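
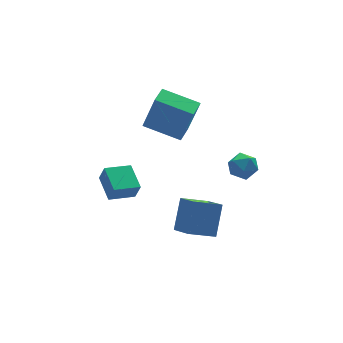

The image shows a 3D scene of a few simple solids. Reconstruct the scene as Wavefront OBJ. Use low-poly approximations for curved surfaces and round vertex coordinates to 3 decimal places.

v -0.901 -3.196 -1.026
v -0.852 -4.487 -0.324
v -0.124 -2.387 0.408
v -0.075 -3.678 1.11
v 0.455 -3.462 -1.61
v 0.504 -4.753 -0.908
v 1.232 -2.653 -0.176
v 1.281 -3.944 0.526
v -3.766 -2.13 1.58
v -3.638 -2.465 2.482
v -3.568 -0.746 2.067
v -3.44 -1.081 2.968
v -2.44 -2.239 1.352
v -2.312 -2.574 2.253
v -2.242 -0.855 1.838
v -2.114 -1.19 2.74
v -0.175 1.399 3.086
v 0.256 0.924 5.18
v 0.621 2.158 3.094
v 1.052 1.683 5.188
v 1.168 -0.003 2.492
v 1.599 -0.478 4.586
v 1.964 0.756 2.5
v 2.395 0.281 4.594
v 2.985 -1.439 1.15
v 3.586 -1.536 1.731
v 3.314 -2.644 0.609
v 3.915 -2.741 1.19
v 3.105 -2.769 1.415
v 2.901 -2.024 1.749
v 3.999 -2.156 0.591
v 3.795 -1.411 0.925
v 4.212 -1.978 1.385
v 3.66 -2.357 1.894
v 3.24 -1.823 0.446
v 2.688 -2.202 0.955
f 2 4 1
f 5 2 1
f 1 4 3
f 3 5 1
f 2 8 4
f 6 2 5
f 6 8 2
f 4 8 3
f 7 5 3
f 3 8 7
f 7 6 5
f 8 6 7
f 10 12 9
f 13 10 9
f 9 12 11
f 11 13 9
f 10 16 12
f 14 10 13
f 14 16 10
f 12 16 11
f 15 13 11
f 11 16 15
f 15 14 13
f 16 14 15
f 18 20 17
f 21 18 17
f 17 20 19
f 19 21 17
f 18 24 20
f 22 18 21
f 22 24 18
f 20 24 19
f 23 21 19
f 19 24 23
f 23 22 21
f 24 22 23
f 25 36 30
f 25 30 26
f 25 26 32
f 25 32 35
f 25 35 36
f 26 30 34
f 30 36 29
f 36 35 27
f 35 32 31
f 32 26 33
f 28 34 29
f 28 29 27
f 28 27 31
f 28 31 33
f 28 33 34
f 29 34 30
f 27 29 36
f 31 27 35
f 33 31 32
f 34 33 26



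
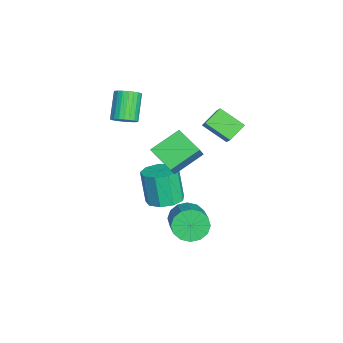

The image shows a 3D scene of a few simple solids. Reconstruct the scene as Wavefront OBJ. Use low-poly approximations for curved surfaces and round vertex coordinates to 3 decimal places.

v 2.35 -0.222 1.458
v 3.109 -0.389 2.398
v 1.505 1.187 2.391
v 2.264 1.02 3.331
v 3.416 0.86 0.789
v 4.175 0.693 1.729
v 2.571 2.269 1.722
v 3.33 2.102 2.662
v 0.011 -1.94 2.242
v 0.547 -1.877 2.733
v -0.675 -1.758 4.05
v -1.211 -1.82 3.558
v 0.501 -1.604 2.666
v -0.721 -1.485 3.983
v 0.381 -1.382 2.534
v -0.841 -1.263 3.851
v 0.204 -1.245 2.358
v -1.018 -1.126 3.674
v -0.002 -1.214 2.164
v -1.224 -1.095 3.48
v -0.206 -1.293 1.982
v -1.428 -1.174 3.298
v -0.377 -1.471 1.839
v -1.599 -1.351 3.155
v -0.489 -1.72 1.758
v -1.711 -1.6 3.074
v -0.525 -2.002 1.75
v -1.747 -1.883 3.067
v -0.479 -2.275 1.817
v -1.701 -2.156 3.134
v -0.359 -2.497 1.949
v -1.581 -2.378 3.266
v -0.182 -2.634 2.126
v -1.404 -2.515 3.442
v 0.024 -2.665 2.32
v -1.198 -2.546 3.636
v 0.228 -2.586 2.502
v -0.994 -2.467 3.818
v 0.399 -2.409 2.645
v -0.823 -2.289 3.961
v 0.511 -2.16 2.726
v -0.711 -2.04 4.042
v 2.251 1.43 -3.703
v 2.726 0.934 -4.443
v 4.524 1.214 -3.478
v 4.049 1.71 -2.737
v 2.728 1.435 -4.593
v 4.526 1.715 -3.627
v 2.603 1.935 -4.504
v 4.401 2.215 -3.538
v 2.383 2.299 -4.2
v 4.181 2.579 -3.235
v 2.128 2.431 -3.763
v 3.926 2.711 -2.798
v 1.906 2.294 -3.31
v 3.704 2.574 -2.344
v 1.776 1.926 -2.962
v 3.574 2.206 -1.997
v 1.774 1.425 -2.813
v 3.572 1.705 -1.847
v 1.899 0.925 -2.902
v 3.697 1.205 -1.936
v 2.119 0.561 -3.205
v 3.917 0.841 -2.24
v 2.374 0.429 -3.642
v 4.172 0.709 -2.677
v 2.596 0.566 -4.096
v 4.394 0.846 -3.13
v 2.785 0.331 -1.78
v 3.626 0.815 -1.498
v 3.155 0.514 0.422
v 2.315 0.029 0.14
v 3.103 1.263 -1.556
v 2.632 0.962 0.364
v 2.431 1.275 -1.719
v 1.961 0.973 0.202
v 1.926 0.845 -1.91
v 1.455 0.543 0.01
v 1.822 0.174 -2.041
v 1.351 -0.127 -0.121
v 2.169 -0.423 -2.049
v 1.699 -0.725 -0.129
v 2.805 -0.668 -1.932
v 2.334 -0.969 -0.012
v 3.431 -0.445 -1.744
v 2.96 -0.746 0.177
v 3.755 0.141 -1.572
v 3.285 -0.161 0.348
v 0.131 3.371 0.839
v -0.402 2.075 1.71
v -0.629 4.098 1.458
v -1.161 2.802 2.329
v 1.021 3.578 1.691
v 0.489 2.282 2.562
v 0.262 4.305 2.31
v -0.271 3.009 3.181
f 2 4 1
f 5 2 1
f 1 4 3
f 3 5 1
f 2 8 4
f 6 2 5
f 6 8 2
f 4 8 3
f 7 5 3
f 3 8 7
f 7 6 5
f 8 6 7
f 10 9 13
f 10 13 11
f 11 13 14
f 11 14 12
f 13 9 15
f 13 15 14
f 14 15 16
f 14 16 12
f 15 9 17
f 15 17 16
f 16 17 18
f 16 18 12
f 17 9 19
f 17 19 18
f 18 19 20
f 18 20 12
f 19 9 21
f 19 21 20
f 20 21 22
f 20 22 12
f 21 9 23
f 21 23 22
f 22 23 24
f 22 24 12
f 23 9 25
f 23 25 24
f 24 25 26
f 24 26 12
f 25 9 27
f 25 27 26
f 26 27 28
f 26 28 12
f 27 9 29
f 27 29 28
f 28 29 30
f 28 30 12
f 29 9 31
f 29 31 30
f 30 31 32
f 30 32 12
f 31 9 33
f 31 33 32
f 32 33 34
f 32 34 12
f 33 9 35
f 33 35 34
f 34 35 36
f 34 36 12
f 35 9 37
f 35 37 36
f 36 37 38
f 36 38 12
f 37 9 39
f 37 39 38
f 38 39 40
f 38 40 12
f 39 9 41
f 39 41 40
f 40 41 42
f 40 42 12
f 41 9 10
f 41 10 42
f 42 10 11
f 42 11 12
f 44 43 47
f 44 47 45
f 45 47 48
f 45 48 46
f 47 43 49
f 47 49 48
f 48 49 50
f 48 50 46
f 49 43 51
f 49 51 50
f 50 51 52
f 50 52 46
f 51 43 53
f 51 53 52
f 52 53 54
f 52 54 46
f 53 43 55
f 53 55 54
f 54 55 56
f 54 56 46
f 55 43 57
f 55 57 56
f 56 57 58
f 56 58 46
f 57 43 59
f 57 59 58
f 58 59 60
f 58 60 46
f 59 43 61
f 59 61 60
f 60 61 62
f 60 62 46
f 61 43 63
f 61 63 62
f 62 63 64
f 62 64 46
f 63 43 65
f 63 65 64
f 64 65 66
f 64 66 46
f 65 43 67
f 65 67 66
f 66 67 68
f 66 68 46
f 67 43 44
f 67 44 68
f 68 44 45
f 68 45 46
f 70 69 73
f 70 73 71
f 71 73 74
f 71 74 72
f 73 69 75
f 73 75 74
f 74 75 76
f 74 76 72
f 75 69 77
f 75 77 76
f 76 77 78
f 76 78 72
f 77 69 79
f 77 79 78
f 78 79 80
f 78 80 72
f 79 69 81
f 79 81 80
f 80 81 82
f 80 82 72
f 81 69 83
f 81 83 82
f 82 83 84
f 82 84 72
f 83 69 85
f 83 85 84
f 84 85 86
f 84 86 72
f 85 69 87
f 85 87 86
f 86 87 88
f 86 88 72
f 87 69 70
f 87 70 88
f 88 70 71
f 88 71 72
f 90 92 89
f 93 90 89
f 89 92 91
f 91 93 89
f 90 96 92
f 94 90 93
f 94 96 90
f 92 96 91
f 95 93 91
f 91 96 95
f 95 94 93
f 96 94 95



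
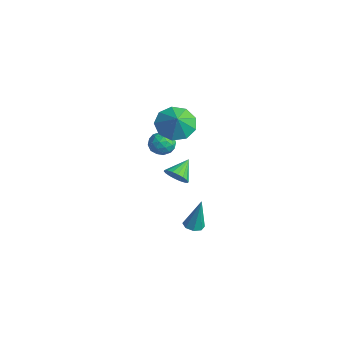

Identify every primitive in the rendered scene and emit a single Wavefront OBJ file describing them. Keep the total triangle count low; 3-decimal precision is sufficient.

v -1.252 -3.006 0.069
v -0.805 -3.171 0.569
v -1.648 -2.074 0.731
v -0.643 -2.977 0.393
v -0.602 -2.79 0.153
v -0.69 -2.645 -0.103
v -0.889 -2.572 -0.325
v -1.16 -2.585 -0.469
v -1.449 -2.682 -0.507
v -1.699 -2.842 -0.43
v -1.861 -3.035 -0.254
v -1.902 -3.223 -0.015
v -1.814 -3.367 0.242
v -1.615 -3.44 0.464
v -1.344 -3.428 0.608
v -1.055 -3.331 0.645
v -3.735 -2.373 1.374
v -3.069 -2.124 1.564
v -3.231 -3.296 0.816
v -2.565 -3.047 1.006
v -3.019 -3.313 1.521
v -3.331 -2.742 1.866
v -2.969 -2.678 0.514
v -3.281 -2.107 0.859
v -2.596 -2.312 1.033
v -2.626 -2.705 1.655
v -3.674 -2.715 0.725
v -3.704 -3.108 1.347
v -3.447 -2.167 1.518
v -2.853 -3.253 0.862
v -3.12 -3.409 1.165
v -2.729 -3.262 1.276
v -3.6 -2.531 1.695
v -3.209 -2.384 1.807
v -3.179 -3.083 1.782
v -3.091 -3.036 0.573
v -2.7 -2.889 0.685
v -3.571 -2.158 1.104
v -3.18 -2.011 1.215
v -3.121 -2.337 0.598
v -2.777 -2.132 1.317
v -2.48 -2.674 0.989
v -2.718 -2.457 0.7
v -2.901 -2.122 0.903
v -2.795 -2.362 1.683
v -2.498 -2.905 1.355
v -2.765 -3.061 1.658
v -2.948 -2.726 1.86
v -2.517 -2.473 1.371
v -3.802 -2.515 1.025
v -3.505 -3.058 0.697
v -3.352 -2.694 0.52
v -3.535 -2.359 0.722
v -3.82 -2.746 1.391
v -3.523 -3.288 1.063
v -3.399 -3.298 1.477
v -3.582 -2.963 1.68
v -3.783 -2.947 1.009
v -2.136 -2.528 3.202
v -1.543 -3.07 2.541
v -1.464 -2.812 4.038
v -1.31 -2.399 2.583
v -1.464 -1.788 2.914
v -1.932 -1.524 3.379
v -2.495 -1.729 3.762
v -2.891 -2.308 3.882
v -2.933 -2.989 3.684
v -2.602 -3.455 3.26
v -2.053 -3.487 2.809
v -1.342 -1.961 -4.009
v -0.804 -1.837 -4.103
v -1.098 -1.659 -2.191
v -1.059 -1.492 -4.125
v -1.479 -1.423 -4.08
v -1.82 -1.668 -3.994
v -1.88 -2.085 -3.916
v -1.626 -2.43 -3.893
v -1.206 -2.499 -3.938
v -0.865 -2.254 -4.025
f 2 1 4
f 2 4 3
f 4 1 5
f 4 5 3
f 5 1 6
f 5 6 3
f 6 1 7
f 6 7 3
f 7 1 8
f 7 8 3
f 8 1 9
f 8 9 3
f 9 1 10
f 9 10 3
f 10 1 11
f 10 11 3
f 11 1 12
f 11 12 3
f 12 1 13
f 12 13 3
f 13 1 14
f 13 14 3
f 14 1 15
f 14 15 3
f 15 1 16
f 15 16 3
f 16 1 2
f 16 2 3
f 17 54 33
f 54 28 57
f 33 57 22
f 54 57 33
f 17 33 29
f 33 22 34
f 29 34 18
f 33 34 29
f 17 29 38
f 29 18 39
f 38 39 24
f 29 39 38
f 17 38 50
f 38 24 53
f 50 53 27
f 38 53 50
f 17 50 54
f 50 27 58
f 54 58 28
f 50 58 54
f 18 34 45
f 34 22 48
f 45 48 26
f 34 48 45
f 22 57 35
f 57 28 56
f 35 56 21
f 57 56 35
f 28 58 55
f 58 27 51
f 55 51 19
f 58 51 55
f 27 53 52
f 53 24 40
f 52 40 23
f 53 40 52
f 24 39 44
f 39 18 41
f 44 41 25
f 39 41 44
f 20 46 32
f 46 26 47
f 32 47 21
f 46 47 32
f 20 32 30
f 32 21 31
f 30 31 19
f 32 31 30
f 20 30 37
f 30 19 36
f 37 36 23
f 30 36 37
f 20 37 42
f 37 23 43
f 42 43 25
f 37 43 42
f 20 42 46
f 42 25 49
f 46 49 26
f 42 49 46
f 21 47 35
f 47 26 48
f 35 48 22
f 47 48 35
f 19 31 55
f 31 21 56
f 55 56 28
f 31 56 55
f 23 36 52
f 36 19 51
f 52 51 27
f 36 51 52
f 25 43 44
f 43 23 40
f 44 40 24
f 43 40 44
f 26 49 45
f 49 25 41
f 45 41 18
f 49 41 45
f 60 59 62
f 60 62 61
f 62 59 63
f 62 63 61
f 63 59 64
f 63 64 61
f 64 59 65
f 64 65 61
f 65 59 66
f 65 66 61
f 66 59 67
f 66 67 61
f 67 59 68
f 67 68 61
f 68 59 69
f 68 69 61
f 69 59 60
f 69 60 61
f 71 70 73
f 71 73 72
f 73 70 74
f 73 74 72
f 74 70 75
f 74 75 72
f 75 70 76
f 75 76 72
f 76 70 77
f 76 77 72
f 77 70 78
f 77 78 72
f 78 70 79
f 78 79 72
f 79 70 71
f 79 71 72



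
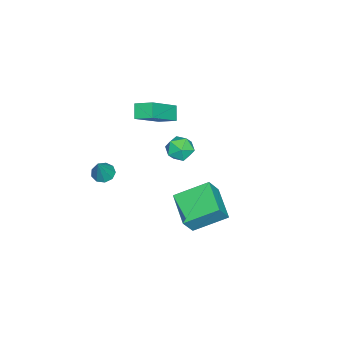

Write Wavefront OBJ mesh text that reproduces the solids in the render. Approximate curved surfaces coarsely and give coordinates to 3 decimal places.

v -0.007 0.597 -1.196
v -0.735 2.038 -0.379
v 1.314 1.573 -1.741
v 0.585 3.014 -0.924
v 0.575 0.346 -0.236
v -0.154 1.787 0.581
v 1.895 1.322 -0.781
v 1.167 2.763 0.036
v -1.194 0.555 2.207
v -0.774 0.626 1.594
v -0.346 -0.146 2.706
v 0.074 -0.075 2.093
v -0.034 0.512 2.542
v -0.558 0.945 2.234
v -0.562 -0.465 2.066
v -1.086 -0.032 1.758
v -0.383 -0.004 1.507
v -0.057 0.6 1.801
v -1.063 -0.12 2.499
v -0.737 0.484 2.793
v 2.738 -2.076 2.451
v 3.161 -1.824 2.206
v 3.402 -2.024 3.649
v 2.915 -1.569 2.332
v 2.586 -1.551 2.513
v 2.328 -1.779 2.666
v 2.262 -2.145 2.718
v 2.419 -2.48 2.645
v 2.726 -2.625 2.482
v 3.038 -2.513 2.304
v 3.21 -2.197 2.195
v -4.137 -2.199 1.58
v -2.551 -2.754 2.874
v -4.113 -1.288 1.942
v -2.527 -1.843 3.236
v -3.573 -1.977 0.984
v -1.987 -2.532 2.278
v -3.549 -1.066 1.346
v -1.963 -1.621 2.64
f 2 4 1
f 5 2 1
f 1 4 3
f 3 5 1
f 2 8 4
f 6 2 5
f 6 8 2
f 4 8 3
f 7 5 3
f 3 8 7
f 7 6 5
f 8 6 7
f 9 20 14
f 9 14 10
f 9 10 16
f 9 16 19
f 9 19 20
f 10 14 18
f 14 20 13
f 20 19 11
f 19 16 15
f 16 10 17
f 12 18 13
f 12 13 11
f 12 11 15
f 12 15 17
f 12 17 18
f 13 18 14
f 11 13 20
f 15 11 19
f 17 15 16
f 18 17 10
f 22 21 24
f 22 24 23
f 24 21 25
f 24 25 23
f 25 21 26
f 25 26 23
f 26 21 27
f 26 27 23
f 27 21 28
f 27 28 23
f 28 21 29
f 28 29 23
f 29 21 30
f 29 30 23
f 30 21 31
f 30 31 23
f 31 21 22
f 31 22 23
f 33 35 32
f 36 33 32
f 32 35 34
f 34 36 32
f 33 39 35
f 37 33 36
f 37 39 33
f 35 39 34
f 38 36 34
f 34 39 38
f 38 37 36
f 39 37 38



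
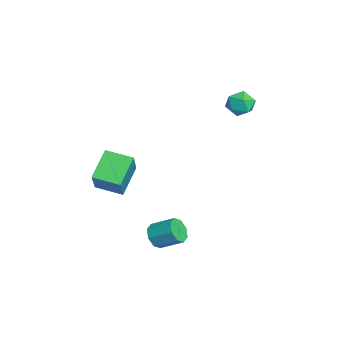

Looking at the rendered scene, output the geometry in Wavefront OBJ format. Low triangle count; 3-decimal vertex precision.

v -3.457 -4.442 -3.279
v -4.831 -3.628 -2.027
v -2.853 -2.939 -3.593
v -4.227 -2.125 -2.341
v -2.053 -4.655 -1.599
v -3.427 -3.841 -0.347
v -1.449 -3.152 -1.913
v -2.823 -2.338 -0.661
v 1.542 -1.499 -4.044
v 1.988 -1.29 -4.687
v 2.484 -0.113 -3.959
v 2.038 -0.321 -3.316
v 1.42 -1.041 -4.701
v 1.917 0.136 -3.974
v 0.923 -1.061 -4.33
v 1.42 0.116 -3.603
v 0.789 -1.337 -3.792
v 1.286 -0.16 -3.064
v 1.096 -1.707 -3.401
v 1.592 -0.53 -2.673
v 1.663 -1.956 -3.386
v 2.16 -0.779 -2.659
v 2.16 -1.936 -3.757
v 2.657 -0.759 -3.03
v 2.294 -1.66 -4.296
v 2.791 -0.483 -3.568
v -2.919 4.247 3.417
v -2.332 3.785 2.887
v -3.848 3.095 3.393
v -3.261 2.633 2.863
v -3.05 2.808 3.736
v -2.476 3.52 3.751
v -3.704 3.36 2.529
v -3.13 4.072 2.544
v -2.818 3.237 2.339
v -2.414 2.896 3.085
v -3.766 3.984 3.195
v -3.362 3.643 3.941
f 2 4 1
f 5 2 1
f 1 4 3
f 3 5 1
f 2 8 4
f 6 2 5
f 6 8 2
f 4 8 3
f 7 5 3
f 3 8 7
f 7 6 5
f 8 6 7
f 10 9 13
f 10 13 11
f 11 13 14
f 11 14 12
f 13 9 15
f 13 15 14
f 14 15 16
f 14 16 12
f 15 9 17
f 15 17 16
f 16 17 18
f 16 18 12
f 17 9 19
f 17 19 18
f 18 19 20
f 18 20 12
f 19 9 21
f 19 21 20
f 20 21 22
f 20 22 12
f 21 9 23
f 21 23 22
f 22 23 24
f 22 24 12
f 23 9 25
f 23 25 24
f 24 25 26
f 24 26 12
f 25 9 10
f 25 10 26
f 26 10 11
f 26 11 12
f 27 38 32
f 27 32 28
f 27 28 34
f 27 34 37
f 27 37 38
f 28 32 36
f 32 38 31
f 38 37 29
f 37 34 33
f 34 28 35
f 30 36 31
f 30 31 29
f 30 29 33
f 30 33 35
f 30 35 36
f 31 36 32
f 29 31 38
f 33 29 37
f 35 33 34
f 36 35 28



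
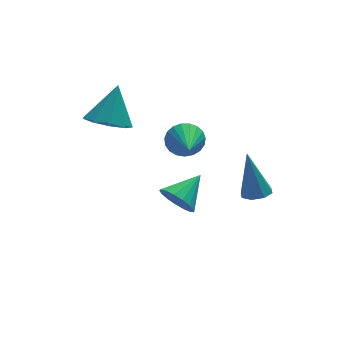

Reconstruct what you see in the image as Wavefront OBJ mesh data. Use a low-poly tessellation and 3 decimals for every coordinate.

v -0.223 -0.896 -1.551
v 0.342 -1.406 -1.993
v 1.003 -0.164 -0.829
v 0.29 -1.071 -2.244
v 0.12 -0.697 -2.336
v -0.128 -0.368 -2.248
v -0.398 -0.16 -2.001
v -0.628 -0.121 -1.65
v -0.765 -0.259 -1.276
v -0.778 -0.544 -0.966
v -0.664 -0.909 -0.789
v -0.449 -1.271 -0.787
v -0.182 -1.547 -0.96
v 0.075 -1.674 -1.268
v 0.264 -1.623 -1.641
v 2.188 -3.558 0.598
v 2.706 -3.913 0.766
v 1.972 -2.942 2.562
v 2.828 -3.449 0.634
v 2.576 -3.049 0.481
v 2.096 -2.947 0.396
v 1.671 -3.202 0.429
v 1.548 -3.666 0.561
v 1.801 -4.066 0.714
v 2.28 -4.169 0.799
v -2.605 0.677 2.709
v -2.099 -0.197 2.911
v -1.935 1.423 4.251
v -1.694 0.233 2.527
v -1.715 0.87 2.228
v -2.153 1.418 2.154
v -2.802 1.618 2.339
v -3.359 1.379 2.697
v -3.564 0.811 3.061
v -3.32 0.18 3.259
v -2.741 -0.218 3.2
v 0.035 -1.147 2.426
v 0.549 -1.497 1.908
v -0.315 -2.793 3.194
v 0.752 -1.42 2.166
v 0.83 -1.295 2.469
v 0.771 -1.145 2.765
v 0.584 -0.995 3.002
v 0.303 -0.871 3.139
v -0.025 -0.795 3.154
v -0.343 -0.78 3.042
v -0.595 -0.828 2.824
v -0.738 -0.931 2.537
v -0.748 -1.071 2.231
v -0.622 -1.225 1.959
v -0.383 -1.365 1.768
v -0.072 -1.467 1.69
v 0.258 -1.514 1.74
f 2 1 4
f 2 4 3
f 4 1 5
f 4 5 3
f 5 1 6
f 5 6 3
f 6 1 7
f 6 7 3
f 7 1 8
f 7 8 3
f 8 1 9
f 8 9 3
f 9 1 10
f 9 10 3
f 10 1 11
f 10 11 3
f 11 1 12
f 11 12 3
f 12 1 13
f 12 13 3
f 13 1 14
f 13 14 3
f 14 1 15
f 14 15 3
f 15 1 2
f 15 2 3
f 17 16 19
f 17 19 18
f 19 16 20
f 19 20 18
f 20 16 21
f 20 21 18
f 21 16 22
f 21 22 18
f 22 16 23
f 22 23 18
f 23 16 24
f 23 24 18
f 24 16 25
f 24 25 18
f 25 16 17
f 25 17 18
f 27 26 29
f 27 29 28
f 29 26 30
f 29 30 28
f 30 26 31
f 30 31 28
f 31 26 32
f 31 32 28
f 32 26 33
f 32 33 28
f 33 26 34
f 33 34 28
f 34 26 35
f 34 35 28
f 35 26 36
f 35 36 28
f 36 26 27
f 36 27 28
f 38 37 40
f 38 40 39
f 40 37 41
f 40 41 39
f 41 37 42
f 41 42 39
f 42 37 43
f 42 43 39
f 43 37 44
f 43 44 39
f 44 37 45
f 44 45 39
f 45 37 46
f 45 46 39
f 46 37 47
f 46 47 39
f 47 37 48
f 47 48 39
f 48 37 49
f 48 49 39
f 49 37 50
f 49 50 39
f 50 37 51
f 50 51 39
f 51 37 52
f 51 52 39
f 52 37 53
f 52 53 39
f 53 37 38
f 53 38 39



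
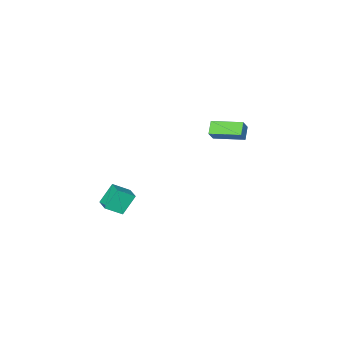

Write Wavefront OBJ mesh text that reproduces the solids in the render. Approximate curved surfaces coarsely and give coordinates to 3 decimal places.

v -4.021 2.136 0.827
v -3.471 2.314 1.643
v -5.076 3.874 1.157
v -4.526 4.053 1.974
v -3.354 2.647 0.266
v -2.804 2.826 1.083
v -4.409 4.386 0.597
v -3.859 4.564 1.413
v 3.691 1.876 -2.938
v 2.766 1.985 -1.712
v 4.054 2.788 -2.746
v 3.128 2.897 -1.519
v 4.632 1.343 -2.181
v 3.706 1.452 -0.954
v 4.994 2.255 -1.988
v 4.069 2.364 -0.762
f 2 4 1
f 5 2 1
f 1 4 3
f 3 5 1
f 2 8 4
f 6 2 5
f 6 8 2
f 4 8 3
f 7 5 3
f 3 8 7
f 7 6 5
f 8 6 7
f 10 12 9
f 13 10 9
f 9 12 11
f 11 13 9
f 10 16 12
f 14 10 13
f 14 16 10
f 12 16 11
f 15 13 11
f 11 16 15
f 15 14 13
f 16 14 15



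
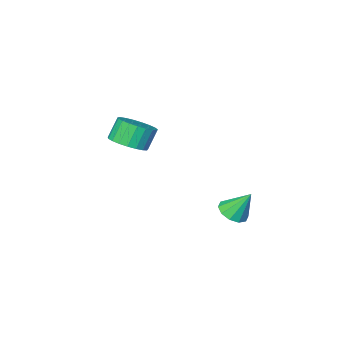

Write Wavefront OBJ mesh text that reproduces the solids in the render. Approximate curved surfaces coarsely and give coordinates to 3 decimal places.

v -0.149 2.616 1.206
v 0.466 2.337 1.577
v -0.631 3.264 2.494
v 0.58 2.766 1.404
v 0.416 3.137 1.156
v 0.036 3.309 0.927
v -0.414 3.217 0.804
v -0.764 2.895 0.836
v -0.878 2.467 1.008
v -0.714 2.095 1.257
v -0.334 1.923 1.486
v 0.117 2.015 1.608
v 1.739 -3.081 3.359
v 2.474 -2.613 3.808
v 1.876 -2.712 4.89
v 1.141 -3.179 4.441
v 2.23 -2.304 3.701
v 1.632 -2.403 4.783
v 1.901 -2.13 3.535
v 1.303 -2.229 4.617
v 1.544 -2.12 3.339
v 0.946 -2.219 4.421
v 1.221 -2.277 3.146
v 0.623 -2.375 4.228
v 0.987 -2.572 2.99
v 0.389 -2.671 4.072
v 0.884 -2.955 2.898
v 0.286 -3.054 3.979
v 0.928 -3.36 2.885
v 0.33 -3.459 3.967
v 1.113 -3.716 2.955
v 0.515 -3.815 4.036
v 1.406 -3.963 3.094
v 0.807 -4.062 4.176
v 1.756 -4.057 3.279
v 1.158 -4.156 4.361
v 2.104 -3.982 3.478
v 1.506 -4.081 4.56
v 2.388 -3.752 3.657
v 1.79 -3.85 4.739
v 2.561 -3.405 3.784
v 1.962 -3.504 4.865
v 2.591 -3.002 3.837
v 1.993 -3.101 4.919
f 2 1 4
f 2 4 3
f 4 1 5
f 4 5 3
f 5 1 6
f 5 6 3
f 6 1 7
f 6 7 3
f 7 1 8
f 7 8 3
f 8 1 9
f 8 9 3
f 9 1 10
f 9 10 3
f 10 1 11
f 10 11 3
f 11 1 12
f 11 12 3
f 12 1 2
f 12 2 3
f 14 13 17
f 14 17 15
f 15 17 18
f 15 18 16
f 17 13 19
f 17 19 18
f 18 19 20
f 18 20 16
f 19 13 21
f 19 21 20
f 20 21 22
f 20 22 16
f 21 13 23
f 21 23 22
f 22 23 24
f 22 24 16
f 23 13 25
f 23 25 24
f 24 25 26
f 24 26 16
f 25 13 27
f 25 27 26
f 26 27 28
f 26 28 16
f 27 13 29
f 27 29 28
f 28 29 30
f 28 30 16
f 29 13 31
f 29 31 30
f 30 31 32
f 30 32 16
f 31 13 33
f 31 33 32
f 32 33 34
f 32 34 16
f 33 13 35
f 33 35 34
f 34 35 36
f 34 36 16
f 35 13 37
f 35 37 36
f 36 37 38
f 36 38 16
f 37 13 39
f 37 39 38
f 38 39 40
f 38 40 16
f 39 13 41
f 39 41 40
f 40 41 42
f 40 42 16
f 41 13 43
f 41 43 42
f 42 43 44
f 42 44 16
f 43 13 14
f 43 14 44
f 44 14 15
f 44 15 16



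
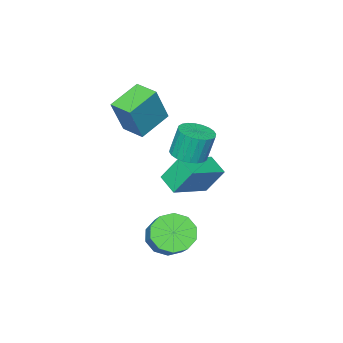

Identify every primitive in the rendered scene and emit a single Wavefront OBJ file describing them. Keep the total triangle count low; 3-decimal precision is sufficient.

v -2.648 -3.588 0.743
v -1.877 -3.547 2.631
v -2.674 -2.379 0.727
v -1.903 -2.338 2.615
v -1.037 -3.562 0.085
v -0.266 -3.521 1.973
v -1.063 -2.353 0.069
v -0.292 -2.312 1.957
v 0.647 1.069 -3.893
v 1.513 1.085 -4.45
v 2.179 2.108 -3.385
v 1.313 2.091 -2.827
v 1.134 1.551 -4.661
v 1.8 2.574 -3.596
v 0.569 1.833 -4.578
v 1.236 2.856 -3.513
v 0.034 1.823 -4.234
v 0.701 2.846 -3.169
v -0.267 1.525 -3.759
v 0.399 2.547 -2.694
v -0.219 1.052 -3.335
v 0.447 2.075 -2.27
v 0.16 0.586 -3.124
v 0.826 1.609 -2.059
v 0.724 0.304 -3.207
v 1.391 1.327 -2.142
v 1.259 0.314 -3.551
v 1.926 1.337 -2.486
v 1.561 0.613 -4.026
v 2.227 1.635 -2.961
v -2.912 -1.352 -1.425
v -2.362 -0.664 -1.411
v -2.678 -0.441 0.059
v -3.228 -1.128 0.045
v -2.657 -0.512 -1.498
v -2.974 -0.289 -0.028
v -2.991 -0.488 -1.573
v -3.308 -0.265 -0.103
v -3.313 -0.595 -1.626
v -3.63 -0.372 -0.156
v -3.574 -0.817 -1.649
v -3.891 -0.594 -0.179
v -3.734 -1.121 -1.637
v -4.05 -0.898 -0.167
v -3.769 -1.459 -1.593
v -4.085 -1.236 -0.123
v -3.673 -1.782 -1.524
v -3.99 -1.559 -0.054
v -3.462 -2.039 -1.439
v -3.778 -1.816 0.031
v -3.166 -2.191 -1.352
v -3.483 -1.968 0.118
v -2.832 -2.215 -1.277
v -3.149 -1.992 0.193
v -2.51 -2.108 -1.224
v -2.827 -1.885 0.246
v -2.249 -1.886 -1.201
v -2.566 -1.663 0.269
v -2.09 -1.582 -1.213
v -2.406 -1.359 0.257
v -2.055 -1.244 -1.257
v -2.371 -1.021 0.213
v -2.15 -0.921 -1.326
v -2.467 -0.698 0.144
v -4.632 -1.603 -2.462
v -2.629 -1.658 -1.683
v -4.432 -0.561 -2.904
v -2.429 -0.615 -2.125
v -4.131 -2.265 -3.795
v -2.128 -2.319 -3.016
v -3.931 -1.222 -4.237
v -1.928 -1.277 -3.458
f 2 4 1
f 5 2 1
f 1 4 3
f 3 5 1
f 2 8 4
f 6 2 5
f 6 8 2
f 4 8 3
f 7 5 3
f 3 8 7
f 7 6 5
f 8 6 7
f 10 9 13
f 10 13 11
f 11 13 14
f 11 14 12
f 13 9 15
f 13 15 14
f 14 15 16
f 14 16 12
f 15 9 17
f 15 17 16
f 16 17 18
f 16 18 12
f 17 9 19
f 17 19 18
f 18 19 20
f 18 20 12
f 19 9 21
f 19 21 20
f 20 21 22
f 20 22 12
f 21 9 23
f 21 23 22
f 22 23 24
f 22 24 12
f 23 9 25
f 23 25 24
f 24 25 26
f 24 26 12
f 25 9 27
f 25 27 26
f 26 27 28
f 26 28 12
f 27 9 29
f 27 29 28
f 28 29 30
f 28 30 12
f 29 9 10
f 29 10 30
f 30 10 11
f 30 11 12
f 32 31 35
f 32 35 33
f 33 35 36
f 33 36 34
f 35 31 37
f 35 37 36
f 36 37 38
f 36 38 34
f 37 31 39
f 37 39 38
f 38 39 40
f 38 40 34
f 39 31 41
f 39 41 40
f 40 41 42
f 40 42 34
f 41 31 43
f 41 43 42
f 42 43 44
f 42 44 34
f 43 31 45
f 43 45 44
f 44 45 46
f 44 46 34
f 45 31 47
f 45 47 46
f 46 47 48
f 46 48 34
f 47 31 49
f 47 49 48
f 48 49 50
f 48 50 34
f 49 31 51
f 49 51 50
f 50 51 52
f 50 52 34
f 51 31 53
f 51 53 52
f 52 53 54
f 52 54 34
f 53 31 55
f 53 55 54
f 54 55 56
f 54 56 34
f 55 31 57
f 55 57 56
f 56 57 58
f 56 58 34
f 57 31 59
f 57 59 58
f 58 59 60
f 58 60 34
f 59 31 61
f 59 61 60
f 60 61 62
f 60 62 34
f 61 31 63
f 61 63 62
f 62 63 64
f 62 64 34
f 63 31 32
f 63 32 64
f 64 32 33
f 64 33 34
f 66 68 65
f 69 66 65
f 65 68 67
f 67 69 65
f 66 72 68
f 70 66 69
f 70 72 66
f 68 72 67
f 71 69 67
f 67 72 71
f 71 70 69
f 72 70 71



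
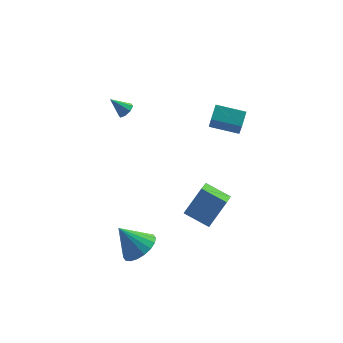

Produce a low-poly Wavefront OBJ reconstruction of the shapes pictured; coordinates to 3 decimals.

v -1.716 3.579 2.701
v -1.317 3.828 2.897
v -2.384 4.021 3.499
v -1.504 4.036 2.625
v -1.815 3.977 2.398
v -2.069 3.684 2.348
v -2.116 3.33 2.505
v -1.929 3.122 2.777
v -1.618 3.181 3.004
v -1.364 3.474 3.054
v -3.062 -1.677 -3.267
v -2.418 -2.137 -2.624
v -3.898 -0.983 -1.933
v -2.214 -1.739 -2.703
v -2.179 -1.329 -2.894
v -2.318 -0.988 -3.159
v -2.604 -0.783 -3.445
v -2.982 -0.755 -3.696
v -3.375 -0.909 -3.862
v -3.706 -1.216 -3.91
v -3.91 -1.614 -3.831
v -3.946 -2.024 -3.64
v -3.806 -2.366 -3.375
v -3.52 -2.571 -3.089
v -3.142 -2.599 -2.838
v -2.749 -2.444 -2.672
v 2.992 0.022 2.324
v 2.745 -0.808 3.822
v 1.708 0.885 2.59
v 1.461 0.056 4.088
v 3.499 0.644 2.752
v 3.252 -0.185 4.25
v 2.215 1.508 3.018
v 1.968 0.678 4.516
v 0.094 -3.05 -1.346
v -0.833 -2.025 -0.844
v 0.822 -1.91 -2.325
v -0.105 -0.885 -1.823
v 1.185 -2.675 -0.097
v 0.258 -1.65 0.405
v 1.913 -1.535 -1.076
v 0.986 -0.51 -0.574
f 2 1 4
f 2 4 3
f 4 1 5
f 4 5 3
f 5 1 6
f 5 6 3
f 6 1 7
f 6 7 3
f 7 1 8
f 7 8 3
f 8 1 9
f 8 9 3
f 9 1 10
f 9 10 3
f 10 1 2
f 10 2 3
f 12 11 14
f 12 14 13
f 14 11 15
f 14 15 13
f 15 11 16
f 15 16 13
f 16 11 17
f 16 17 13
f 17 11 18
f 17 18 13
f 18 11 19
f 18 19 13
f 19 11 20
f 19 20 13
f 20 11 21
f 20 21 13
f 21 11 22
f 21 22 13
f 22 11 23
f 22 23 13
f 23 11 24
f 23 24 13
f 24 11 25
f 24 25 13
f 25 11 26
f 25 26 13
f 26 11 12
f 26 12 13
f 28 30 27
f 31 28 27
f 27 30 29
f 29 31 27
f 28 34 30
f 32 28 31
f 32 34 28
f 30 34 29
f 33 31 29
f 29 34 33
f 33 32 31
f 34 32 33
f 36 38 35
f 39 36 35
f 35 38 37
f 37 39 35
f 36 42 38
f 40 36 39
f 40 42 36
f 38 42 37
f 41 39 37
f 37 42 41
f 41 40 39
f 42 40 41



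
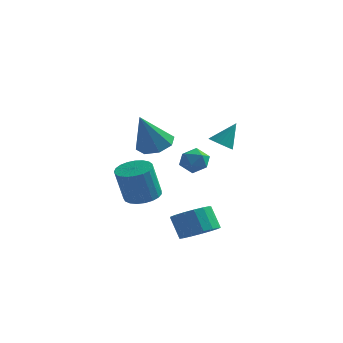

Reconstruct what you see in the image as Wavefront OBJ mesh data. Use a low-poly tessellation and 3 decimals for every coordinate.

v 0.31 -1.279 1.564
v 1.261 -1.504 1.63
v -0.05 -2.241 3.476
v 1.102 -0.837 1.935
v 0.479 -0.43 2.024
v -0.244 -0.519 1.843
v -0.642 -1.054 1.499
v -0.483 -1.72 1.193
v 0.141 -2.128 1.105
v 0.863 -2.038 1.286
v -1.732 1.824 -3.222
v -0.779 1.605 -3.156
v -1.035 1.077 -1.192
v -1.988 1.296 -1.258
v -0.783 1.999 -3.051
v -1.039 1.47 -1.087
v -0.951 2.362 -2.975
v -1.207 1.834 -1.011
v -1.254 2.633 -2.942
v -1.51 2.104 -0.978
v -1.639 2.763 -2.957
v -1.896 2.235 -0.993
v -2.041 2.732 -3.018
v -2.298 2.203 -1.054
v -2.389 2.543 -3.115
v -2.646 2.015 -1.151
v -2.624 2.23 -3.229
v -2.88 1.702 -1.265
v -2.704 1.847 -3.343
v -2.961 1.319 -1.379
v -2.616 1.46 -3.436
v -2.873 0.932 -1.472
v -2.375 1.136 -3.491
v -2.632 0.608 -1.527
v -2.023 0.931 -3.5
v -2.28 0.403 -1.536
v -1.621 0.88 -3.461
v -1.877 0.352 -1.497
v -1.237 0.993 -3.381
v -1.494 0.465 -1.417
v -0.94 1.249 -3.273
v -1.196 0.721 -1.309
v 3.505 -0.989 1.84
v 4.109 -1.08 1.62
v 4.035 -0.371 3.04
v 4.041 -0.819 1.515
v 3.867 -0.592 1.475
v 3.621 -0.443 1.507
v 3.352 -0.402 1.605
v 3.113 -0.478 1.75
v 2.952 -0.654 1.913
v 2.9 -0.897 2.061
v 2.968 -1.159 2.165
v 3.142 -1.386 2.205
v 3.388 -1.535 2.173
v 3.657 -1.576 2.075
v 3.896 -1.5 1.93
v 4.057 -1.323 1.768
v 0.986 3.164 -1.382
v 1.411 2.489 -1.084
v -0.051 2.891 -0.516
v 0.374 2.216 -0.218
v 0.655 3.003 -0.054
v 1.296 3.172 -0.589
v 0.064 2.208 -1.011
v 0.705 2.377 -1.546
v 0.842 1.898 -0.855
v 1.207 2.39 -0.263
v 0.153 2.99 -1.337
v 0.518 3.482 -0.745
v 2.509 -1.045 -4.066
v 3.308 -1.423 -3.519
v 2.671 -1.073 -2.346
v 1.871 -0.695 -2.894
v 3.43 -0.947 -3.595
v 2.793 -0.597 -2.422
v 3.342 -0.493 -3.779
v 2.705 -0.143 -2.606
v 3.062 -0.165 -4.029
v 2.425 0.185 -2.856
v 2.656 -0.039 -4.287
v 2.019 0.311 -3.114
v 2.215 -0.144 -4.495
v 1.578 0.206 -3.322
v 1.842 -0.455 -4.605
v 1.205 -0.104 -3.432
v 1.622 -0.901 -4.591
v 0.985 -0.551 -3.418
v 1.605 -1.38 -4.457
v 0.968 -1.03 -3.284
v 1.794 -1.783 -4.234
v 1.157 -1.432 -3.061
v 2.148 -2.016 -3.972
v 1.511 -1.666 -2.799
v 2.584 -2.027 -3.732
v 1.947 -1.677 -2.559
v 3.002 -1.813 -3.569
v 2.365 -1.463 -2.396
f 2 1 4
f 2 4 3
f 4 1 5
f 4 5 3
f 5 1 6
f 5 6 3
f 6 1 7
f 6 7 3
f 7 1 8
f 7 8 3
f 8 1 9
f 8 9 3
f 9 1 10
f 9 10 3
f 10 1 2
f 10 2 3
f 12 11 15
f 12 15 13
f 13 15 16
f 13 16 14
f 15 11 17
f 15 17 16
f 16 17 18
f 16 18 14
f 17 11 19
f 17 19 18
f 18 19 20
f 18 20 14
f 19 11 21
f 19 21 20
f 20 21 22
f 20 22 14
f 21 11 23
f 21 23 22
f 22 23 24
f 22 24 14
f 23 11 25
f 23 25 24
f 24 25 26
f 24 26 14
f 25 11 27
f 25 27 26
f 26 27 28
f 26 28 14
f 27 11 29
f 27 29 28
f 28 29 30
f 28 30 14
f 29 11 31
f 29 31 30
f 30 31 32
f 30 32 14
f 31 11 33
f 31 33 32
f 32 33 34
f 32 34 14
f 33 11 35
f 33 35 34
f 34 35 36
f 34 36 14
f 35 11 37
f 35 37 36
f 36 37 38
f 36 38 14
f 37 11 39
f 37 39 38
f 38 39 40
f 38 40 14
f 39 11 41
f 39 41 40
f 40 41 42
f 40 42 14
f 41 11 12
f 41 12 42
f 42 12 13
f 42 13 14
f 44 43 46
f 44 46 45
f 46 43 47
f 46 47 45
f 47 43 48
f 47 48 45
f 48 43 49
f 48 49 45
f 49 43 50
f 49 50 45
f 50 43 51
f 50 51 45
f 51 43 52
f 51 52 45
f 52 43 53
f 52 53 45
f 53 43 54
f 53 54 45
f 54 43 55
f 54 55 45
f 55 43 56
f 55 56 45
f 56 43 57
f 56 57 45
f 57 43 58
f 57 58 45
f 58 43 44
f 58 44 45
f 59 70 64
f 59 64 60
f 59 60 66
f 59 66 69
f 59 69 70
f 60 64 68
f 64 70 63
f 70 69 61
f 69 66 65
f 66 60 67
f 62 68 63
f 62 63 61
f 62 61 65
f 62 65 67
f 62 67 68
f 63 68 64
f 61 63 70
f 65 61 69
f 67 65 66
f 68 67 60
f 72 71 75
f 72 75 73
f 73 75 76
f 73 76 74
f 75 71 77
f 75 77 76
f 76 77 78
f 76 78 74
f 77 71 79
f 77 79 78
f 78 79 80
f 78 80 74
f 79 71 81
f 79 81 80
f 80 81 82
f 80 82 74
f 81 71 83
f 81 83 82
f 82 83 84
f 82 84 74
f 83 71 85
f 83 85 84
f 84 85 86
f 84 86 74
f 85 71 87
f 85 87 86
f 86 87 88
f 86 88 74
f 87 71 89
f 87 89 88
f 88 89 90
f 88 90 74
f 89 71 91
f 89 91 90
f 90 91 92
f 90 92 74
f 91 71 93
f 91 93 92
f 92 93 94
f 92 94 74
f 93 71 95
f 93 95 94
f 94 95 96
f 94 96 74
f 95 71 97
f 95 97 96
f 96 97 98
f 96 98 74
f 97 71 72
f 97 72 98
f 98 72 73
f 98 73 74



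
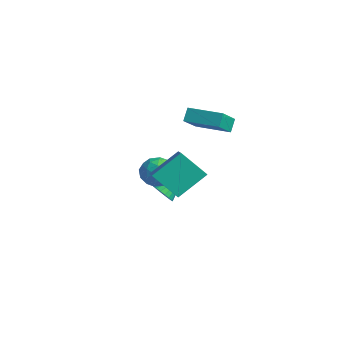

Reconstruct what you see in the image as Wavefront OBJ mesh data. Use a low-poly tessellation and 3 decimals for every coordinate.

v 0.416 1.2 3.831
v 0.116 1.678 4.558
v -0.314 2.503 2.673
v -0.614 2.981 3.399
v 2.194 2.239 3.881
v 1.894 2.717 4.607
v 1.464 3.542 2.722
v 1.164 4.02 3.449
v 0.786 -1.198 0.743
v 0.99 0.487 1.996
v 1.981 -0.366 -0.57
v 2.184 1.319 0.684
v 2.116 -1.919 1.496
v 2.319 -0.234 2.75
v 3.31 -1.087 0.184
v 3.514 0.598 1.437
v -2.858 2.044 -3.775
v -2.292 2.326 -4.214
v -2.762 3.456 -2.745
v -2.574 2.453 -4.362
v -2.912 2.499 -4.394
v -3.239 2.455 -4.303
v -3.491 2.33 -4.107
v -3.618 2.148 -3.846
v -3.594 1.945 -3.571
v -3.424 1.762 -3.336
v -3.142 1.635 -3.188
v -2.804 1.589 -3.156
v -2.477 1.633 -3.247
v -2.225 1.759 -3.443
v -2.098 1.941 -3.704
v -2.122 2.143 -3.979
v -2.925 1.368 -0.785
v -2.487 2.117 -1.416
v -1.693 0.243 -1.264
v -1.255 0.992 -1.895
v -1.212 1.097 -0.828
v -1.973 1.792 -0.533
v -2.207 0.568 -2.147
v -2.968 1.263 -1.852
v -2.043 1.622 -2.258
v -1.428 1.949 -1.443
v -2.752 0.411 -1.237
v -2.137 0.738 -0.422
v -2.814 1.841 -1.059
v -1.366 0.519 -1.621
v -1.34 0.581 -0.994
v -1.083 1.021 -1.365
v -2.512 1.65 -0.539
v -2.254 2.09 -0.91
v -1.505 1.491 -0.565
v -1.926 0.27 -1.77
v -1.668 0.71 -2.141
v -3.097 1.339 -1.315
v -2.84 1.779 -1.686
v -2.675 0.869 -2.115
v -2.296 1.99 -1.924
v -1.572 1.329 -2.206
v -2.131 1.08 -2.354
v -2.579 1.489 -2.18
v -1.934 2.182 -1.445
v -1.21 1.521 -1.727
v -1.184 1.583 -1.1
v -1.632 1.992 -0.926
v -1.673 1.892 -1.94
v -2.97 0.839 -0.953
v -2.246 0.178 -1.235
v -2.548 0.368 -1.754
v -2.996 0.777 -1.58
v -2.608 1.031 -0.474
v -1.884 0.37 -0.756
v -1.601 0.871 -0.5
v -2.049 1.28 -0.326
v -2.507 0.468 -0.74
f 2 4 1
f 5 2 1
f 1 4 3
f 3 5 1
f 2 8 4
f 6 2 5
f 6 8 2
f 4 8 3
f 7 5 3
f 3 8 7
f 7 6 5
f 8 6 7
f 10 12 9
f 13 10 9
f 9 12 11
f 11 13 9
f 10 16 12
f 14 10 13
f 14 16 10
f 12 16 11
f 15 13 11
f 11 16 15
f 15 14 13
f 16 14 15
f 18 17 20
f 18 20 19
f 20 17 21
f 20 21 19
f 21 17 22
f 21 22 19
f 22 17 23
f 22 23 19
f 23 17 24
f 23 24 19
f 24 17 25
f 24 25 19
f 25 17 26
f 25 26 19
f 26 17 27
f 26 27 19
f 27 17 28
f 27 28 19
f 28 17 29
f 28 29 19
f 29 17 30
f 29 30 19
f 30 17 31
f 30 31 19
f 31 17 32
f 31 32 19
f 32 17 18
f 32 18 19
f 33 70 49
f 70 44 73
f 49 73 38
f 70 73 49
f 33 49 45
f 49 38 50
f 45 50 34
f 49 50 45
f 33 45 54
f 45 34 55
f 54 55 40
f 45 55 54
f 33 54 66
f 54 40 69
f 66 69 43
f 54 69 66
f 33 66 70
f 66 43 74
f 70 74 44
f 66 74 70
f 34 50 61
f 50 38 64
f 61 64 42
f 50 64 61
f 38 73 51
f 73 44 72
f 51 72 37
f 73 72 51
f 44 74 71
f 74 43 67
f 71 67 35
f 74 67 71
f 43 69 68
f 69 40 56
f 68 56 39
f 69 56 68
f 40 55 60
f 55 34 57
f 60 57 41
f 55 57 60
f 36 62 48
f 62 42 63
f 48 63 37
f 62 63 48
f 36 48 46
f 48 37 47
f 46 47 35
f 48 47 46
f 36 46 53
f 46 35 52
f 53 52 39
f 46 52 53
f 36 53 58
f 53 39 59
f 58 59 41
f 53 59 58
f 36 58 62
f 58 41 65
f 62 65 42
f 58 65 62
f 37 63 51
f 63 42 64
f 51 64 38
f 63 64 51
f 35 47 71
f 47 37 72
f 71 72 44
f 47 72 71
f 39 52 68
f 52 35 67
f 68 67 43
f 52 67 68
f 41 59 60
f 59 39 56
f 60 56 40
f 59 56 60
f 42 65 61
f 65 41 57
f 61 57 34
f 65 57 61



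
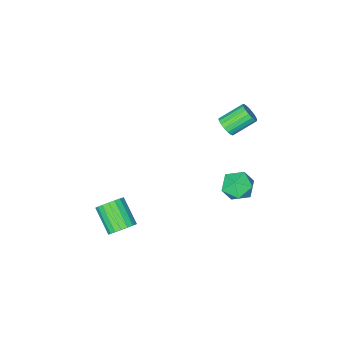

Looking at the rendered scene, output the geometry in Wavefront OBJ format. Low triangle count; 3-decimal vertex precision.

v -3.565 -0.973 -2.789
v -3.034 -0.443 -2.408
v -2.526 -1.797 -3.092
v -1.995 -1.267 -2.711
v -2.55 -1.706 -2.256
v -3.192 -1.197 -2.069
v -2.368 -1.043 -3.431
v -3.01 -0.534 -3.244
v -2.294 -0.487 -2.805
v -2.407 -0.896 -2.079
v -3.153 -1.344 -3.421
v -3.266 -1.753 -2.695
v -2.159 -1.277 1.813
v -1.93 -1.455 2.233
v -2.912 -1.08 2.927
v -3.141 -0.903 2.507
v -1.853 -1.223 2.217
v -2.835 -0.849 2.911
v -1.846 -1.005 2.109
v -2.828 -0.63 2.803
v -1.91 -0.848 1.933
v -2.893 -0.474 2.627
v -2.032 -0.79 1.73
v -3.015 -0.416 2.424
v -2.183 -0.844 1.545
v -3.165 -0.469 2.239
v -2.328 -0.997 1.422
v -3.31 -0.622 2.116
v -2.434 -1.214 1.389
v -3.417 -0.839 2.083
v -2.478 -1.445 1.452
v -3.46 -1.071 2.146
v -2.448 -1.638 1.598
v -3.431 -1.264 2.292
v -2.352 -1.749 1.794
v -3.335 -1.374 2.488
v -2.212 -1.751 1.994
v -3.194 -1.377 2.688
v -2.059 -1.645 2.152
v -3.042 -1.27 2.846
v 2.402 -2.524 -3.66
v 2.668 -2.914 -4.122
v 2.504 -4.045 -3.262
v 2.238 -3.656 -2.8
v 2.901 -2.829 -3.965
v 2.738 -3.96 -3.106
v 3.036 -2.684 -3.748
v 2.872 -3.815 -2.889
v 3.045 -2.507 -3.514
v 2.882 -3.638 -2.655
v 2.927 -2.334 -3.309
v 2.763 -3.465 -2.449
v 2.705 -2.198 -3.173
v 2.541 -3.329 -2.313
v 2.423 -2.127 -3.133
v 2.259 -3.258 -2.274
v 2.136 -2.135 -3.198
v 1.972 -3.266 -2.338
v 1.902 -2.22 -3.354
v 1.739 -3.351 -2.495
v 1.768 -2.365 -3.571
v 1.604 -3.496 -2.712
v 1.758 -2.542 -3.805
v 1.595 -3.673 -2.946
v 1.877 -2.715 -4.011
v 1.713 -3.846 -3.151
v 2.099 -2.851 -4.147
v 1.935 -3.982 -3.287
v 2.381 -2.922 -4.186
v 2.217 -4.053 -3.327
f 1 12 6
f 1 6 2
f 1 2 8
f 1 8 11
f 1 11 12
f 2 6 10
f 6 12 5
f 12 11 3
f 11 8 7
f 8 2 9
f 4 10 5
f 4 5 3
f 4 3 7
f 4 7 9
f 4 9 10
f 5 10 6
f 3 5 12
f 7 3 11
f 9 7 8
f 10 9 2
f 14 13 17
f 14 17 15
f 15 17 18
f 15 18 16
f 17 13 19
f 17 19 18
f 18 19 20
f 18 20 16
f 19 13 21
f 19 21 20
f 20 21 22
f 20 22 16
f 21 13 23
f 21 23 22
f 22 23 24
f 22 24 16
f 23 13 25
f 23 25 24
f 24 25 26
f 24 26 16
f 25 13 27
f 25 27 26
f 26 27 28
f 26 28 16
f 27 13 29
f 27 29 28
f 28 29 30
f 28 30 16
f 29 13 31
f 29 31 30
f 30 31 32
f 30 32 16
f 31 13 33
f 31 33 32
f 32 33 34
f 32 34 16
f 33 13 35
f 33 35 34
f 34 35 36
f 34 36 16
f 35 13 37
f 35 37 36
f 36 37 38
f 36 38 16
f 37 13 39
f 37 39 38
f 38 39 40
f 38 40 16
f 39 13 14
f 39 14 40
f 40 14 15
f 40 15 16
f 42 41 45
f 42 45 43
f 43 45 46
f 43 46 44
f 45 41 47
f 45 47 46
f 46 47 48
f 46 48 44
f 47 41 49
f 47 49 48
f 48 49 50
f 48 50 44
f 49 41 51
f 49 51 50
f 50 51 52
f 50 52 44
f 51 41 53
f 51 53 52
f 52 53 54
f 52 54 44
f 53 41 55
f 53 55 54
f 54 55 56
f 54 56 44
f 55 41 57
f 55 57 56
f 56 57 58
f 56 58 44
f 57 41 59
f 57 59 58
f 58 59 60
f 58 60 44
f 59 41 61
f 59 61 60
f 60 61 62
f 60 62 44
f 61 41 63
f 61 63 62
f 62 63 64
f 62 64 44
f 63 41 65
f 63 65 64
f 64 65 66
f 64 66 44
f 65 41 67
f 65 67 66
f 66 67 68
f 66 68 44
f 67 41 69
f 67 69 68
f 68 69 70
f 68 70 44
f 69 41 42
f 69 42 70
f 70 42 43
f 70 43 44



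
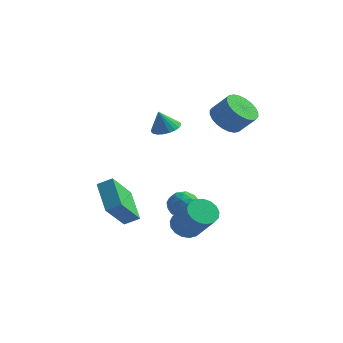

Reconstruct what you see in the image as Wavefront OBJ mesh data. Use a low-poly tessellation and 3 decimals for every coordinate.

v -3.644 -2.165 -1.651
v -3.927 -3.606 -0.095
v -2.922 -1.856 -1.233
v -3.204 -3.297 0.323
v -2.496 -3.483 -2.663
v -2.778 -4.924 -1.107
v -1.773 -3.174 -2.245
v -2.056 -4.615 -0.689
v -2.781 1.973 1.879
v -2.039 2.223 2.123
v -3.079 1.687 3.081
v -2.222 2.51 2.146
v -2.501 2.704 2.123
v -2.829 2.772 2.058
v -3.149 2.701 1.962
v -3.405 2.505 1.852
v -3.553 2.217 1.746
v -3.568 1.886 1.664
v -3.447 1.571 1.619
v -3.211 1.325 1.619
v -2.9 1.191 1.664
v -2.569 1.192 1.746
v -2.275 1.328 1.851
v -2.068 1.576 1.961
v -1.985 1.893 2.057
v 0.081 -1.795 -2.951
v 0.721 -1.922 -3.526
v 1.999 -2.652 -1.945
v 1.359 -2.525 -1.369
v 0.781 -1.532 -3.395
v 2.059 -2.262 -1.813
v 0.681 -1.201 -3.162
v 1.959 -1.931 -1.58
v 0.444 -1.007 -2.88
v 1.721 -1.737 -1.299
v 0.123 -0.994 -2.615
v 1.401 -1.724 -1.033
v -0.207 -1.164 -2.426
v 1.071 -1.893 -0.845
v -0.471 -1.478 -2.358
v 0.806 -2.208 -0.777
v -0.609 -1.865 -2.426
v 0.669 -2.595 -0.844
v -0.588 -2.236 -2.613
v 0.689 -2.966 -1.032
v -0.415 -2.506 -2.878
v 0.863 -3.236 -1.297
v -0.127 -2.613 -3.16
v 1.151 -3.343 -1.579
v 0.208 -2.533 -3.394
v 1.486 -3.263 -1.812
v 0.514 -2.283 -3.526
v 1.792 -3.013 -1.945
v -1.347 0.384 -2.722
v -0.581 0.638 -2.315
v -1.019 -1.018 -2.465
v -0.253 -0.764 -2.058
v -1.05 -0.588 -1.67
v -1.253 0.278 -1.829
v -0.347 -0.658 -2.951
v -0.55 0.208 -3.11
v 0.037 -0.006 -2.456
v -0.397 0.037 -1.665
v -1.203 -0.417 -3.115
v -1.637 -0.374 -2.324
v -0.993 0.634 -2.541
v -0.607 -1.014 -2.239
v -1.076 -0.911 -2.011
v -0.625 -0.762 -1.772
v -1.388 0.423 -2.255
v -0.938 0.572 -2.016
v -1.214 -0.149 -1.637
v -0.662 -0.952 -2.764
v -0.212 -0.803 -2.525
v -0.975 0.382 -3.008
v -0.524 0.531 -2.769
v -0.386 -0.231 -3.143
v -0.179 0.405 -2.385
v 0.014 -0.419 -2.234
v -0.041 -0.357 -2.759
v -0.161 0.152 -2.852
v -0.435 0.43 -1.92
v -0.242 -0.394 -1.769
v -0.71 -0.291 -1.541
v -0.83 0.219 -1.634
v -0.071 0.052 -2.003
v -1.358 0.014 -3.011
v -1.165 -0.81 -2.86
v -0.77 -0.599 -3.146
v -0.89 -0.089 -3.239
v -1.614 0.039 -2.546
v -1.421 -0.785 -2.395
v -1.439 -0.532 -1.928
v -1.559 -0.023 -2.021
v -1.529 -0.432 -2.777
v 0.638 1.77 3.128
v 1.36 2.085 2.464
v 2.284 2.125 3.489
v 1.562 1.81 4.152
v 1.209 2.436 2.587
v 2.132 2.476 3.612
v 0.97 2.686 2.793
v 1.894 2.726 3.817
v 0.681 2.796 3.049
v 1.604 2.836 4.073
v 0.385 2.75 3.317
v 1.309 2.79 4.342
v 0.128 2.555 3.557
v 1.052 2.595 4.581
v -0.051 2.24 3.731
v 0.872 2.281 4.755
v -0.126 1.854 3.813
v 0.798 1.895 4.838
v -0.084 1.455 3.791
v 0.84 1.495 4.816
v 0.068 1.104 3.668
v 0.991 1.144 4.693
v 0.306 0.854 3.463
v 1.23 0.894 4.487
v 0.596 0.744 3.207
v 1.519 0.784 4.231
v 0.891 0.79 2.938
v 1.815 0.83 3.963
v 1.148 0.985 2.699
v 2.072 1.025 3.723
v 1.328 1.299 2.525
v 2.251 1.34 3.549
v 1.402 1.685 2.442
v 2.326 1.726 3.467
f 2 4 1
f 5 2 1
f 1 4 3
f 3 5 1
f 2 8 4
f 6 2 5
f 6 8 2
f 4 8 3
f 7 5 3
f 3 8 7
f 7 6 5
f 8 6 7
f 10 9 12
f 10 12 11
f 12 9 13
f 12 13 11
f 13 9 14
f 13 14 11
f 14 9 15
f 14 15 11
f 15 9 16
f 15 16 11
f 16 9 17
f 16 17 11
f 17 9 18
f 17 18 11
f 18 9 19
f 18 19 11
f 19 9 20
f 19 20 11
f 20 9 21
f 20 21 11
f 21 9 22
f 21 22 11
f 22 9 23
f 22 23 11
f 23 9 24
f 23 24 11
f 24 9 25
f 24 25 11
f 25 9 10
f 25 10 11
f 27 26 30
f 27 30 28
f 28 30 31
f 28 31 29
f 30 26 32
f 30 32 31
f 31 32 33
f 31 33 29
f 32 26 34
f 32 34 33
f 33 34 35
f 33 35 29
f 34 26 36
f 34 36 35
f 35 36 37
f 35 37 29
f 36 26 38
f 36 38 37
f 37 38 39
f 37 39 29
f 38 26 40
f 38 40 39
f 39 40 41
f 39 41 29
f 40 26 42
f 40 42 41
f 41 42 43
f 41 43 29
f 42 26 44
f 42 44 43
f 43 44 45
f 43 45 29
f 44 26 46
f 44 46 45
f 45 46 47
f 45 47 29
f 46 26 48
f 46 48 47
f 47 48 49
f 47 49 29
f 48 26 50
f 48 50 49
f 49 50 51
f 49 51 29
f 50 26 52
f 50 52 51
f 51 52 53
f 51 53 29
f 52 26 27
f 52 27 53
f 53 27 28
f 53 28 29
f 54 91 70
f 91 65 94
f 70 94 59
f 91 94 70
f 54 70 66
f 70 59 71
f 66 71 55
f 70 71 66
f 54 66 75
f 66 55 76
f 75 76 61
f 66 76 75
f 54 75 87
f 75 61 90
f 87 90 64
f 75 90 87
f 54 87 91
f 87 64 95
f 91 95 65
f 87 95 91
f 55 71 82
f 71 59 85
f 82 85 63
f 71 85 82
f 59 94 72
f 94 65 93
f 72 93 58
f 94 93 72
f 65 95 92
f 95 64 88
f 92 88 56
f 95 88 92
f 64 90 89
f 90 61 77
f 89 77 60
f 90 77 89
f 61 76 81
f 76 55 78
f 81 78 62
f 76 78 81
f 57 83 69
f 83 63 84
f 69 84 58
f 83 84 69
f 57 69 67
f 69 58 68
f 67 68 56
f 69 68 67
f 57 67 74
f 67 56 73
f 74 73 60
f 67 73 74
f 57 74 79
f 74 60 80
f 79 80 62
f 74 80 79
f 57 79 83
f 79 62 86
f 83 86 63
f 79 86 83
f 58 84 72
f 84 63 85
f 72 85 59
f 84 85 72
f 56 68 92
f 68 58 93
f 92 93 65
f 68 93 92
f 60 73 89
f 73 56 88
f 89 88 64
f 73 88 89
f 62 80 81
f 80 60 77
f 81 77 61
f 80 77 81
f 63 86 82
f 86 62 78
f 82 78 55
f 86 78 82
f 97 96 100
f 97 100 98
f 98 100 101
f 98 101 99
f 100 96 102
f 100 102 101
f 101 102 103
f 101 103 99
f 102 96 104
f 102 104 103
f 103 104 105
f 103 105 99
f 104 96 106
f 104 106 105
f 105 106 107
f 105 107 99
f 106 96 108
f 106 108 107
f 107 108 109
f 107 109 99
f 108 96 110
f 108 110 109
f 109 110 111
f 109 111 99
f 110 96 112
f 110 112 111
f 111 112 113
f 111 113 99
f 112 96 114
f 112 114 113
f 113 114 115
f 113 115 99
f 114 96 116
f 114 116 115
f 115 116 117
f 115 117 99
f 116 96 118
f 116 118 117
f 117 118 119
f 117 119 99
f 118 96 120
f 118 120 119
f 119 120 121
f 119 121 99
f 120 96 122
f 120 122 121
f 121 122 123
f 121 123 99
f 122 96 124
f 122 124 123
f 123 124 125
f 123 125 99
f 124 96 126
f 124 126 125
f 125 126 127
f 125 127 99
f 126 96 128
f 126 128 127
f 127 128 129
f 127 129 99
f 128 96 97
f 128 97 129
f 129 97 98
f 129 98 99



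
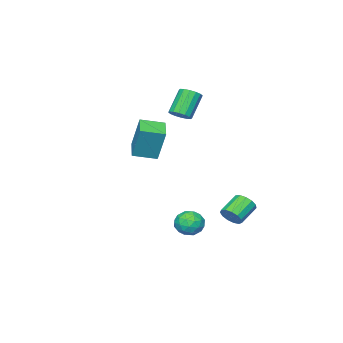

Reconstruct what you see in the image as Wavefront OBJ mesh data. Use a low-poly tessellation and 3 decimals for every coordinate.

v 0.301 1.567 -3.258
v 1.167 1.629 -3.094
v 0.513 0.311 -3.906
v 1.379 0.373 -3.742
v 0.811 0.244 -3.078
v 0.68 1.021 -2.677
v 1 0.919 -4.323
v 0.869 1.696 -3.922
v 1.598 1.228 -3.752
v 1.482 0.811 -2.982
v 0.198 1.129 -4.018
v 0.082 0.712 -3.248
v 0.715 1.708 -3.119
v 0.965 0.232 -3.881
v 0.631 0.156 -3.491
v 1.14 0.193 -3.394
v 0.429 1.351 -2.874
v 0.938 1.387 -2.777
v 0.729 0.573 -2.768
v 0.742 0.553 -4.223
v 1.251 0.589 -4.126
v 0.54 1.747 -3.606
v 1.049 1.784 -3.509
v 0.951 1.367 -4.232
v 1.478 1.509 -3.409
v 1.603 0.771 -3.79
v 1.38 1.092 -4.132
v 1.303 1.548 -3.896
v 1.409 1.264 -2.957
v 1.534 0.526 -3.338
v 1.201 0.45 -2.947
v 1.124 0.906 -2.712
v 1.663 1.029 -3.344
v 0.146 1.414 -3.662
v 0.271 0.676 -4.043
v 0.556 1.034 -4.288
v 0.479 1.49 -4.053
v 0.077 1.169 -3.21
v 0.202 0.431 -3.591
v 0.377 0.392 -3.104
v 0.3 0.848 -2.868
v 0.017 0.911 -3.656
v -2.683 0.853 -4.178
v -2.349 1.169 -3.624
v -3.563 1.164 -2.889
v -3.897 0.847 -3.442
v -2.492 1.469 -3.858
v -3.706 1.463 -3.122
v -2.695 1.572 -4.193
v -3.91 1.567 -3.458
v -2.895 1.447 -4.524
v -4.109 1.442 -3.788
v -3.027 1.134 -4.744
v -4.242 1.129 -4.008
v -3.05 0.731 -4.785
v -4.265 0.726 -4.049
v -2.956 0.366 -4.633
v -4.171 0.361 -3.897
v -2.776 0.157 -4.337
v -3.99 0.151 -3.601
v -2.566 0.168 -3.99
v -3.78 0.162 -3.254
v -2.393 0.396 -3.703
v -3.607 0.391 -2.967
v -2.312 0.77 -3.566
v -3.526 0.764 -2.831
v 2.784 -1.325 2.211
v 2.85 -0.674 4.112
v 1.816 -0.425 1.937
v 1.882 0.226 3.837
v 3.738 -0.406 1.863
v 3.804 0.245 3.763
v 2.77 0.494 1.588
v 2.836 1.145 3.489
v -3.085 -3.205 2.334
v -2.586 -3.552 2.661
v -3.617 -3.682 4.094
v -4.115 -3.335 3.766
v -2.524 -3.208 2.736
v -3.555 -3.339 4.169
v -2.613 -2.864 2.704
v -3.644 -2.994 4.137
v -2.828 -2.611 2.572
v -3.859 -2.741 4.005
v -3.111 -2.517 2.377
v -4.142 -2.647 3.81
v -3.388 -2.607 2.17
v -4.419 -2.738 3.603
v -3.583 -2.858 2.006
v -4.614 -2.988 3.439
v -3.645 -3.201 1.931
v -4.676 -3.332 3.364
v -3.556 -3.546 1.963
v -4.587 -3.676 3.396
v -3.341 -3.799 2.095
v -4.372 -3.929 3.528
v -3.058 -3.893 2.29
v -4.089 -4.023 3.723
v -2.781 -3.802 2.497
v -3.812 -3.933 3.93
f 1 38 17
f 38 12 41
f 17 41 6
f 38 41 17
f 1 17 13
f 17 6 18
f 13 18 2
f 17 18 13
f 1 13 22
f 13 2 23
f 22 23 8
f 13 23 22
f 1 22 34
f 22 8 37
f 34 37 11
f 22 37 34
f 1 34 38
f 34 11 42
f 38 42 12
f 34 42 38
f 2 18 29
f 18 6 32
f 29 32 10
f 18 32 29
f 6 41 19
f 41 12 40
f 19 40 5
f 41 40 19
f 12 42 39
f 42 11 35
f 39 35 3
f 42 35 39
f 11 37 36
f 37 8 24
f 36 24 7
f 37 24 36
f 8 23 28
f 23 2 25
f 28 25 9
f 23 25 28
f 4 30 16
f 30 10 31
f 16 31 5
f 30 31 16
f 4 16 14
f 16 5 15
f 14 15 3
f 16 15 14
f 4 14 21
f 14 3 20
f 21 20 7
f 14 20 21
f 4 21 26
f 21 7 27
f 26 27 9
f 21 27 26
f 4 26 30
f 26 9 33
f 30 33 10
f 26 33 30
f 5 31 19
f 31 10 32
f 19 32 6
f 31 32 19
f 3 15 39
f 15 5 40
f 39 40 12
f 15 40 39
f 7 20 36
f 20 3 35
f 36 35 11
f 20 35 36
f 9 27 28
f 27 7 24
f 28 24 8
f 27 24 28
f 10 33 29
f 33 9 25
f 29 25 2
f 33 25 29
f 44 43 47
f 44 47 45
f 45 47 48
f 45 48 46
f 47 43 49
f 47 49 48
f 48 49 50
f 48 50 46
f 49 43 51
f 49 51 50
f 50 51 52
f 50 52 46
f 51 43 53
f 51 53 52
f 52 53 54
f 52 54 46
f 53 43 55
f 53 55 54
f 54 55 56
f 54 56 46
f 55 43 57
f 55 57 56
f 56 57 58
f 56 58 46
f 57 43 59
f 57 59 58
f 58 59 60
f 58 60 46
f 59 43 61
f 59 61 60
f 60 61 62
f 60 62 46
f 61 43 63
f 61 63 62
f 62 63 64
f 62 64 46
f 63 43 65
f 63 65 64
f 64 65 66
f 64 66 46
f 65 43 44
f 65 44 66
f 66 44 45
f 66 45 46
f 68 70 67
f 71 68 67
f 67 70 69
f 69 71 67
f 68 74 70
f 72 68 71
f 72 74 68
f 70 74 69
f 73 71 69
f 69 74 73
f 73 72 71
f 74 72 73
f 76 75 79
f 76 79 77
f 77 79 80
f 77 80 78
f 79 75 81
f 79 81 80
f 80 81 82
f 80 82 78
f 81 75 83
f 81 83 82
f 82 83 84
f 82 84 78
f 83 75 85
f 83 85 84
f 84 85 86
f 84 86 78
f 85 75 87
f 85 87 86
f 86 87 88
f 86 88 78
f 87 75 89
f 87 89 88
f 88 89 90
f 88 90 78
f 89 75 91
f 89 91 90
f 90 91 92
f 90 92 78
f 91 75 93
f 91 93 92
f 92 93 94
f 92 94 78
f 93 75 95
f 93 95 94
f 94 95 96
f 94 96 78
f 95 75 97
f 95 97 96
f 96 97 98
f 96 98 78
f 97 75 99
f 97 99 98
f 98 99 100
f 98 100 78
f 99 75 76
f 99 76 100
f 100 76 77
f 100 77 78



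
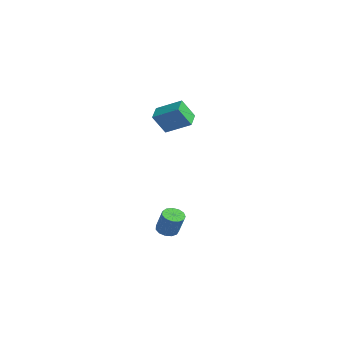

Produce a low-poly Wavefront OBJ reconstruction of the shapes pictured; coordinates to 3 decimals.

v 2.356 -0.914 -4.395
v 2.864 -1.312 -4.64
v 3.572 -1.263 -3.25
v 3.064 -0.866 -3.005
v 2.971 -0.944 -4.707
v 3.679 -0.896 -3.318
v 2.882 -0.567 -4.675
v 3.59 -0.518 -3.286
v 2.627 -0.3 -4.554
v 3.335 -0.251 -3.165
v 2.285 -0.228 -4.382
v 2.993 -0.18 -2.993
v 1.966 -0.374 -4.215
v 2.674 -0.326 -2.826
v 1.771 -0.692 -4.104
v 2.479 -0.643 -2.715
v 1.762 -1.08 -4.086
v 2.47 -1.031 -2.697
v 1.941 -1.415 -4.166
v 2.649 -1.367 -2.776
v 2.252 -1.592 -4.318
v 2.96 -1.544 -2.929
v 2.596 -1.553 -4.495
v 3.304 -1.505 -3.105
v -0.468 0.71 2.85
v -0.586 -0.084 4.118
v 0.701 1.773 3.624
v 0.584 0.979 4.892
v 0.416 0.001 2.488
v 0.299 -0.793 3.756
v 1.586 1.064 3.262
v 1.468 0.27 4.53
f 2 1 5
f 2 5 3
f 3 5 6
f 3 6 4
f 5 1 7
f 5 7 6
f 6 7 8
f 6 8 4
f 7 1 9
f 7 9 8
f 8 9 10
f 8 10 4
f 9 1 11
f 9 11 10
f 10 11 12
f 10 12 4
f 11 1 13
f 11 13 12
f 12 13 14
f 12 14 4
f 13 1 15
f 13 15 14
f 14 15 16
f 14 16 4
f 15 1 17
f 15 17 16
f 16 17 18
f 16 18 4
f 17 1 19
f 17 19 18
f 18 19 20
f 18 20 4
f 19 1 21
f 19 21 20
f 20 21 22
f 20 22 4
f 21 1 23
f 21 23 22
f 22 23 24
f 22 24 4
f 23 1 2
f 23 2 24
f 24 2 3
f 24 3 4
f 26 28 25
f 29 26 25
f 25 28 27
f 27 29 25
f 26 32 28
f 30 26 29
f 30 32 26
f 28 32 27
f 31 29 27
f 27 32 31
f 31 30 29
f 32 30 31



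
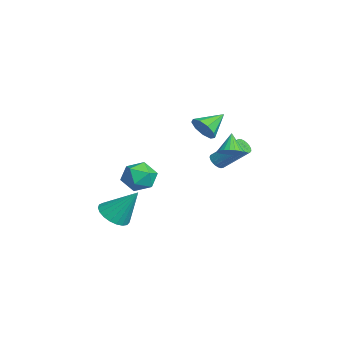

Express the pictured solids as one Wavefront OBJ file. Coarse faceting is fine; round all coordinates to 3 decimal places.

v -0.6 -0.411 -2.224
v 0.149 -0.854 -2.886
v -1.209 -2.026 -1.834
v -0.46 -2.469 -2.496
v -0.151 -1.99 -1.563
v 0.226 -0.992 -1.803
v -1.286 -1.888 -2.917
v -0.909 -0.89 -3.157
v -0.274 -1.766 -3.314
v 0.427 -1.829 -2.477
v -1.487 -1.051 -2.243
v -0.786 -1.114 -1.406
v 0.611 3.338 -0.414
v 1.236 3.457 -0.018
v -0.131 3.542 0.694
v 1.167 3.744 -0.118
v 1.001 3.961 -0.268
v 0.768 4.07 -0.445
v 0.508 4.053 -0.616
v 0.265 3.911 -0.752
v 0.083 3.671 -0.83
v -0.008 3.373 -0.836
v 0.007 3.069 -0.769
v 0.128 2.811 -0.641
v 0.332 2.644 -0.474
v 0.584 2.598 -0.296
v 0.841 2.679 -0.139
v 1.058 2.874 -0.03
v 1.198 3.149 0.013
v -0.804 2.112 0.851
v -0.453 1.838 1.621
v -1.476 3.388 1.609
v -0.065 2.212 1.336
v -0.023 2.538 0.824
v -0.347 2.665 0.324
v -0.884 2.533 0.071
v -1.384 2.204 0.182
v -1.613 1.832 0.606
v -1.463 1.59 1.145
v -1.005 1.593 1.545
v -1.904 3.106 -2.125
v -1.381 2.89 -2.19
v -0.652 4.239 -0.799
v -1.176 4.454 -0.735
v -1.384 3.061 -2.354
v -0.656 4.41 -0.963
v -1.477 3.24 -2.479
v -0.749 4.588 -1.088
v -1.645 3.395 -2.542
v -0.916 4.744 -1.151
v -1.857 3.501 -2.534
v -1.128 4.85 -1.143
v -2.077 3.538 -2.454
v -1.349 4.887 -1.063
v -2.267 3.5 -2.318
v -1.539 4.849 -0.927
v -2.395 3.395 -2.149
v -1.667 4.743 -0.758
v -2.438 3.239 -1.975
v -1.709 4.588 -0.584
v -2.388 3.06 -1.828
v -1.66 4.409 -0.437
v -2.255 2.889 -1.732
v -1.527 4.238 -0.341
v -2.061 2.756 -1.704
v -1.333 4.104 -0.313
v -1.84 2.683 -1.749
v -1.112 4.031 -0.358
v -1.63 2.683 -1.859
v -0.902 4.032 -0.468
v -1.468 2.756 -2.015
v -0.739 4.105 -0.624
v 2.332 -3.225 -3.743
v 3.278 -3.575 -3.79
v 2.868 -2.015 -1.997
v 3.299 -3.234 -4.033
v 3.153 -2.89 -4.226
v 2.865 -2.605 -4.336
v 2.485 -2.427 -4.343
v 2.078 -2.386 -4.246
v 1.716 -2.491 -4.062
v 1.459 -2.722 -3.823
v 1.354 -3.041 -3.57
v 1.418 -3.391 -3.347
v 1.64 -3.712 -3.192
v 1.981 -3.949 -3.133
v 2.384 -4.061 -3.179
v 2.777 -4.028 -3.323
v 3.093 -3.856 -3.539
f 1 12 6
f 1 6 2
f 1 2 8
f 1 8 11
f 1 11 12
f 2 6 10
f 6 12 5
f 12 11 3
f 11 8 7
f 8 2 9
f 4 10 5
f 4 5 3
f 4 3 7
f 4 7 9
f 4 9 10
f 5 10 6
f 3 5 12
f 7 3 11
f 9 7 8
f 10 9 2
f 14 13 16
f 14 16 15
f 16 13 17
f 16 17 15
f 17 13 18
f 17 18 15
f 18 13 19
f 18 19 15
f 19 13 20
f 19 20 15
f 20 13 21
f 20 21 15
f 21 13 22
f 21 22 15
f 22 13 23
f 22 23 15
f 23 13 24
f 23 24 15
f 24 13 25
f 24 25 15
f 25 13 26
f 25 26 15
f 26 13 27
f 26 27 15
f 27 13 28
f 27 28 15
f 28 13 29
f 28 29 15
f 29 13 14
f 29 14 15
f 31 30 33
f 31 33 32
f 33 30 34
f 33 34 32
f 34 30 35
f 34 35 32
f 35 30 36
f 35 36 32
f 36 30 37
f 36 37 32
f 37 30 38
f 37 38 32
f 38 30 39
f 38 39 32
f 39 30 40
f 39 40 32
f 40 30 31
f 40 31 32
f 42 41 45
f 42 45 43
f 43 45 46
f 43 46 44
f 45 41 47
f 45 47 46
f 46 47 48
f 46 48 44
f 47 41 49
f 47 49 48
f 48 49 50
f 48 50 44
f 49 41 51
f 49 51 50
f 50 51 52
f 50 52 44
f 51 41 53
f 51 53 52
f 52 53 54
f 52 54 44
f 53 41 55
f 53 55 54
f 54 55 56
f 54 56 44
f 55 41 57
f 55 57 56
f 56 57 58
f 56 58 44
f 57 41 59
f 57 59 58
f 58 59 60
f 58 60 44
f 59 41 61
f 59 61 60
f 60 61 62
f 60 62 44
f 61 41 63
f 61 63 62
f 62 63 64
f 62 64 44
f 63 41 65
f 63 65 64
f 64 65 66
f 64 66 44
f 65 41 67
f 65 67 66
f 66 67 68
f 66 68 44
f 67 41 69
f 67 69 68
f 68 69 70
f 68 70 44
f 69 41 71
f 69 71 70
f 70 71 72
f 70 72 44
f 71 41 42
f 71 42 72
f 72 42 43
f 72 43 44
f 74 73 76
f 74 76 75
f 76 73 77
f 76 77 75
f 77 73 78
f 77 78 75
f 78 73 79
f 78 79 75
f 79 73 80
f 79 80 75
f 80 73 81
f 80 81 75
f 81 73 82
f 81 82 75
f 82 73 83
f 82 83 75
f 83 73 84
f 83 84 75
f 84 73 85
f 84 85 75
f 85 73 86
f 85 86 75
f 86 73 87
f 86 87 75
f 87 73 88
f 87 88 75
f 88 73 89
f 88 89 75
f 89 73 74
f 89 74 75



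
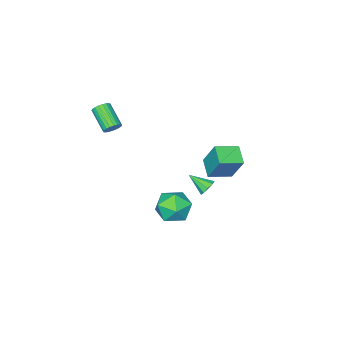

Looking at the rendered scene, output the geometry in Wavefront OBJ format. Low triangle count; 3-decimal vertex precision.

v -2.476 0.482 -1.149
v -2.499 1.298 0.377
v -1.946 1.406 -1.635
v -1.969 2.221 -0.109
v -1.291 -0.041 -0.851
v -1.314 0.774 0.675
v -0.761 0.882 -1.337
v -0.784 1.698 0.189
v 2.704 -2.373 2.333
v 3.065 -2.627 2.078
v 2.797 -3.822 2.892
v 2.436 -3.567 3.147
v 3.175 -2.543 2.238
v 2.908 -3.737 3.053
v 3.204 -2.429 2.415
v 2.937 -3.623 3.229
v 3.146 -2.305 2.577
v 2.879 -3.5 3.392
v 3.012 -2.193 2.697
v 2.745 -3.388 3.512
v 2.824 -2.112 2.754
v 2.557 -3.307 3.569
v 2.616 -2.077 2.739
v 2.349 -3.271 3.553
v 2.423 -2.092 2.653
v 2.155 -3.286 3.467
v 2.278 -2.156 2.511
v 2.011 -3.35 3.326
v 2.207 -2.257 2.339
v 1.94 -3.452 3.154
v 2.222 -2.379 2.166
v 1.954 -3.573 2.98
v 2.32 -2.499 2.022
v 2.052 -3.693 2.836
v 2.484 -2.598 1.931
v 2.217 -3.792 2.745
v 2.687 -2.657 1.91
v 2.419 -3.852 2.724
v 2.892 -2.668 1.962
v 2.625 -3.862 2.776
v 0.394 0.49 -4.394
v 1.297 -0.124 -4.332
v -0.457 -0.656 -3.348
v 0.446 -1.27 -3.286
v 0.418 -0.288 -2.805
v 0.944 0.42 -3.452
v -0.104 -1.2 -4.228
v 0.422 -0.492 -4.875
v 0.989 -1.168 -4.229
v 1.312 -0.605 -3.35
v -0.472 -0.175 -4.33
v -0.149 0.388 -3.451
v 1.215 2.989 0.163
v 1.682 3.216 0.188
v 1.625 2.071 0.817
v 1.481 3.321 0.462
v 1.156 3.271 0.596
v 0.858 3.089 0.528
v 0.727 2.861 0.289
v 0.824 2.692 -0.009
v 1.104 2.663 -0.226
v 1.436 2.786 -0.261
v 1.664 3.004 -0.098
f 2 4 1
f 5 2 1
f 1 4 3
f 3 5 1
f 2 8 4
f 6 2 5
f 6 8 2
f 4 8 3
f 7 5 3
f 3 8 7
f 7 6 5
f 8 6 7
f 10 9 13
f 10 13 11
f 11 13 14
f 11 14 12
f 13 9 15
f 13 15 14
f 14 15 16
f 14 16 12
f 15 9 17
f 15 17 16
f 16 17 18
f 16 18 12
f 17 9 19
f 17 19 18
f 18 19 20
f 18 20 12
f 19 9 21
f 19 21 20
f 20 21 22
f 20 22 12
f 21 9 23
f 21 23 22
f 22 23 24
f 22 24 12
f 23 9 25
f 23 25 24
f 24 25 26
f 24 26 12
f 25 9 27
f 25 27 26
f 26 27 28
f 26 28 12
f 27 9 29
f 27 29 28
f 28 29 30
f 28 30 12
f 29 9 31
f 29 31 30
f 30 31 32
f 30 32 12
f 31 9 33
f 31 33 32
f 32 33 34
f 32 34 12
f 33 9 35
f 33 35 34
f 34 35 36
f 34 36 12
f 35 9 37
f 35 37 36
f 36 37 38
f 36 38 12
f 37 9 39
f 37 39 38
f 38 39 40
f 38 40 12
f 39 9 10
f 39 10 40
f 40 10 11
f 40 11 12
f 41 52 46
f 41 46 42
f 41 42 48
f 41 48 51
f 41 51 52
f 42 46 50
f 46 52 45
f 52 51 43
f 51 48 47
f 48 42 49
f 44 50 45
f 44 45 43
f 44 43 47
f 44 47 49
f 44 49 50
f 45 50 46
f 43 45 52
f 47 43 51
f 49 47 48
f 50 49 42
f 54 53 56
f 54 56 55
f 56 53 57
f 56 57 55
f 57 53 58
f 57 58 55
f 58 53 59
f 58 59 55
f 59 53 60
f 59 60 55
f 60 53 61
f 60 61 55
f 61 53 62
f 61 62 55
f 62 53 63
f 62 63 55
f 63 53 54
f 63 54 55



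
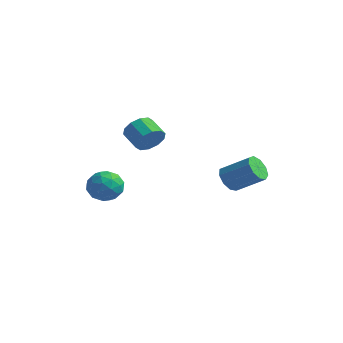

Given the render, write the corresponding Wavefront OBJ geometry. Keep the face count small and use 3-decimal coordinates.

v 1.984 3.591 0.051
v 2.507 3.045 -0.419
v 4.058 3.603 0.66
v 3.536 4.149 1.129
v 2.492 3.595 -0.681
v 4.043 4.152 0.398
v 2.239 4.143 -0.6
v 3.79 4.7 0.479
v 1.867 4.433 -0.215
v 3.418 4.99 0.864
v 1.55 4.329 0.294
v 3.101 4.886 1.373
v 1.436 3.88 0.69
v 2.987 4.437 1.769
v 1.579 3.296 0.786
v 3.13 3.853 1.865
v 1.912 2.85 0.538
v 3.463 3.408 1.617
v 2.278 2.751 0.062
v 3.829 3.309 1.141
v -4.207 1.155 -0.503
v -3.402 1.097 -1.287
v -4.558 -0.617 -0.733
v -3.753 -0.675 -1.517
v -3.477 -0.512 -0.438
v -3.26 0.583 -0.296
v -4.7 -0.103 -1.724
v -4.483 0.992 -1.582
v -3.707 0.32 -2.041
v -2.951 0.066 -1.247
v -5.009 0.414 -0.773
v -4.253 0.16 0.021
v -3.773 1.281 -0.875
v -4.187 -0.801 -1.145
v -4.025 -0.706 -0.511
v -3.551 -0.74 -0.972
v -3.69 0.979 -0.293
v -3.217 0.945 -0.753
v -3.261 -0.001 -0.255
v -4.743 -0.465 -1.267
v -4.27 -0.499 -1.727
v -4.409 1.22 -1.048
v -3.935 1.186 -1.509
v -4.699 0.481 -1.765
v -3.479 0.79 -1.779
v -3.686 -0.251 -1.914
v -4.242 0.085 -2.036
v -4.115 0.729 -1.952
v -3.035 0.642 -1.312
v -3.242 -0.4 -1.447
v -3.08 -0.304 -0.813
v -2.952 0.339 -0.73
v -3.215 0.185 -1.756
v -4.718 0.88 -0.573
v -4.925 -0.162 -0.708
v -5.008 0.141 -1.29
v -4.88 0.784 -1.207
v -4.274 0.731 -0.106
v -4.481 -0.31 -0.241
v -3.845 -0.249 -0.068
v -3.718 0.395 0.016
v -4.745 0.295 -0.264
v -2.582 2.439 2.143
v -2.091 2.732 2.913
v -3.266 3.035 3.548
v -3.758 2.741 2.777
v -2.164 3.199 2.554
v -3.34 3.501 3.189
v -2.397 3.375 2.038
v -3.573 3.678 2.673
v -2.701 3.194 1.562
v -3.877 3.496 2.196
v -2.959 2.724 1.307
v -4.135 3.027 1.942
v -3.074 2.145 1.372
v -4.249 2.448 2.007
v -3 1.679 1.731
v -4.176 1.981 2.366
v -2.767 1.502 2.247
v -3.943 1.805 2.882
v -2.463 1.684 2.724
v -3.639 1.986 3.358
v -2.205 2.153 2.978
v -3.381 2.456 3.613
f 2 1 5
f 2 5 3
f 3 5 6
f 3 6 4
f 5 1 7
f 5 7 6
f 6 7 8
f 6 8 4
f 7 1 9
f 7 9 8
f 8 9 10
f 8 10 4
f 9 1 11
f 9 11 10
f 10 11 12
f 10 12 4
f 11 1 13
f 11 13 12
f 12 13 14
f 12 14 4
f 13 1 15
f 13 15 14
f 14 15 16
f 14 16 4
f 15 1 17
f 15 17 16
f 16 17 18
f 16 18 4
f 17 1 19
f 17 19 18
f 18 19 20
f 18 20 4
f 19 1 2
f 19 2 20
f 20 2 3
f 20 3 4
f 21 58 37
f 58 32 61
f 37 61 26
f 58 61 37
f 21 37 33
f 37 26 38
f 33 38 22
f 37 38 33
f 21 33 42
f 33 22 43
f 42 43 28
f 33 43 42
f 21 42 54
f 42 28 57
f 54 57 31
f 42 57 54
f 21 54 58
f 54 31 62
f 58 62 32
f 54 62 58
f 22 38 49
f 38 26 52
f 49 52 30
f 38 52 49
f 26 61 39
f 61 32 60
f 39 60 25
f 61 60 39
f 32 62 59
f 62 31 55
f 59 55 23
f 62 55 59
f 31 57 56
f 57 28 44
f 56 44 27
f 57 44 56
f 28 43 48
f 43 22 45
f 48 45 29
f 43 45 48
f 24 50 36
f 50 30 51
f 36 51 25
f 50 51 36
f 24 36 34
f 36 25 35
f 34 35 23
f 36 35 34
f 24 34 41
f 34 23 40
f 41 40 27
f 34 40 41
f 24 41 46
f 41 27 47
f 46 47 29
f 41 47 46
f 24 46 50
f 46 29 53
f 50 53 30
f 46 53 50
f 25 51 39
f 51 30 52
f 39 52 26
f 51 52 39
f 23 35 59
f 35 25 60
f 59 60 32
f 35 60 59
f 27 40 56
f 40 23 55
f 56 55 31
f 40 55 56
f 29 47 48
f 47 27 44
f 48 44 28
f 47 44 48
f 30 53 49
f 53 29 45
f 49 45 22
f 53 45 49
f 64 63 67
f 64 67 65
f 65 67 68
f 65 68 66
f 67 63 69
f 67 69 68
f 68 69 70
f 68 70 66
f 69 63 71
f 69 71 70
f 70 71 72
f 70 72 66
f 71 63 73
f 71 73 72
f 72 73 74
f 72 74 66
f 73 63 75
f 73 75 74
f 74 75 76
f 74 76 66
f 75 63 77
f 75 77 76
f 76 77 78
f 76 78 66
f 77 63 79
f 77 79 78
f 78 79 80
f 78 80 66
f 79 63 81
f 79 81 80
f 80 81 82
f 80 82 66
f 81 63 83
f 81 83 82
f 82 83 84
f 82 84 66
f 83 63 64
f 83 64 84
f 84 64 65
f 84 65 66

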